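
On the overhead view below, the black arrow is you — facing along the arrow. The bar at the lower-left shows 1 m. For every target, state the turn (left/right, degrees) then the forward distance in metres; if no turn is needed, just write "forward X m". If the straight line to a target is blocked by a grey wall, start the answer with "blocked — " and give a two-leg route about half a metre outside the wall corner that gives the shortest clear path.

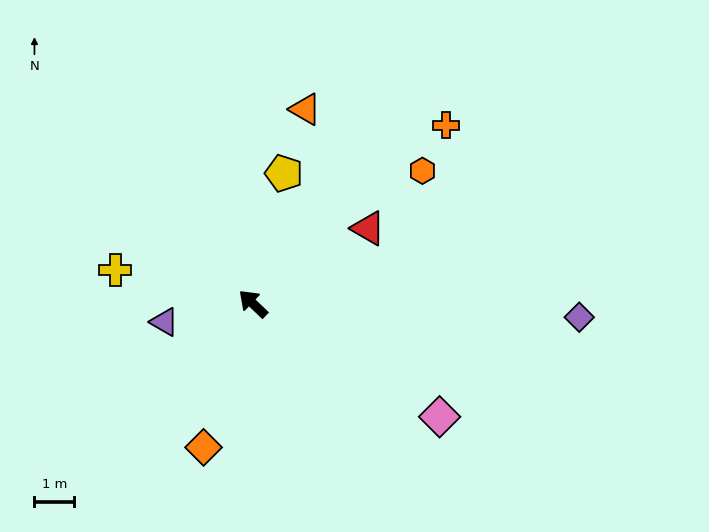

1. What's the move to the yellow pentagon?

turn right 60°, forward 3.4 m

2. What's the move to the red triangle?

turn right 103°, forward 3.4 m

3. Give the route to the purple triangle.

turn left 55°, forward 2.3 m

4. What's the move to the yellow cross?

turn left 30°, forward 3.5 m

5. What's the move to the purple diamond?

turn right 139°, forward 8.2 m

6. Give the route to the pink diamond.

turn right 168°, forward 5.5 m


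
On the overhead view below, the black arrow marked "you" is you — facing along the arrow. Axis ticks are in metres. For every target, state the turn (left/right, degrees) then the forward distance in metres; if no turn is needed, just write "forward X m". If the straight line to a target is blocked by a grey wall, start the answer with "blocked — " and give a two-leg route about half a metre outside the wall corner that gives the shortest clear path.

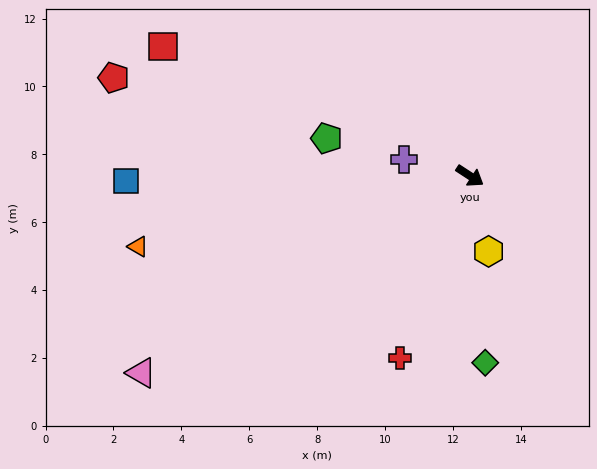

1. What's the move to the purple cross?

turn right 161°, forward 2.0 m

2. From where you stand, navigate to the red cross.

turn right 78°, forward 5.7 m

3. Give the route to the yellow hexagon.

turn right 43°, forward 2.3 m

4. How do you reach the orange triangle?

turn right 135°, forward 10.0 m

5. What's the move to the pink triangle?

turn right 116°, forward 11.3 m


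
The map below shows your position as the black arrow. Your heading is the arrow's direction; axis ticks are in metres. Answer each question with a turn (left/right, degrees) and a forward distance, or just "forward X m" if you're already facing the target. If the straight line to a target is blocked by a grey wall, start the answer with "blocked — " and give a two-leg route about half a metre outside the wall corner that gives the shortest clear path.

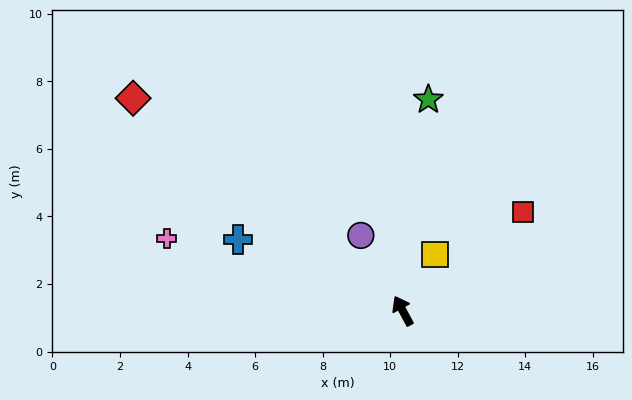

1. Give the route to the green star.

turn right 35°, forward 6.3 m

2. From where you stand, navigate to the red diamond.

turn left 23°, forward 10.2 m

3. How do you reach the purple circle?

forward 2.6 m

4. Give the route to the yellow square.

turn right 58°, forward 1.9 m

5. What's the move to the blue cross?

turn left 38°, forward 5.3 m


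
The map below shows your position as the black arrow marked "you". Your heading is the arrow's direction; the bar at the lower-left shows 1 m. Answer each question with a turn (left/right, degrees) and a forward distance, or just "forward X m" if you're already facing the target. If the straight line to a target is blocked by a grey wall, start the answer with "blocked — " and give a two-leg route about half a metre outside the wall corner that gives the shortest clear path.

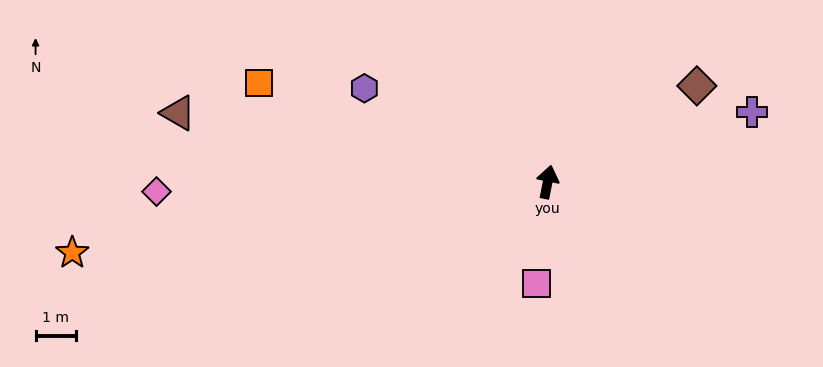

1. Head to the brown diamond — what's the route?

turn right 46°, forward 4.4 m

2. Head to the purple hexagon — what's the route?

turn left 74°, forward 5.1 m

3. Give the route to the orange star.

turn left 110°, forward 11.8 m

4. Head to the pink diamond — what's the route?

turn left 103°, forward 9.6 m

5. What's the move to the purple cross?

turn right 60°, forward 5.3 m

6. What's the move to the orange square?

turn left 82°, forward 7.5 m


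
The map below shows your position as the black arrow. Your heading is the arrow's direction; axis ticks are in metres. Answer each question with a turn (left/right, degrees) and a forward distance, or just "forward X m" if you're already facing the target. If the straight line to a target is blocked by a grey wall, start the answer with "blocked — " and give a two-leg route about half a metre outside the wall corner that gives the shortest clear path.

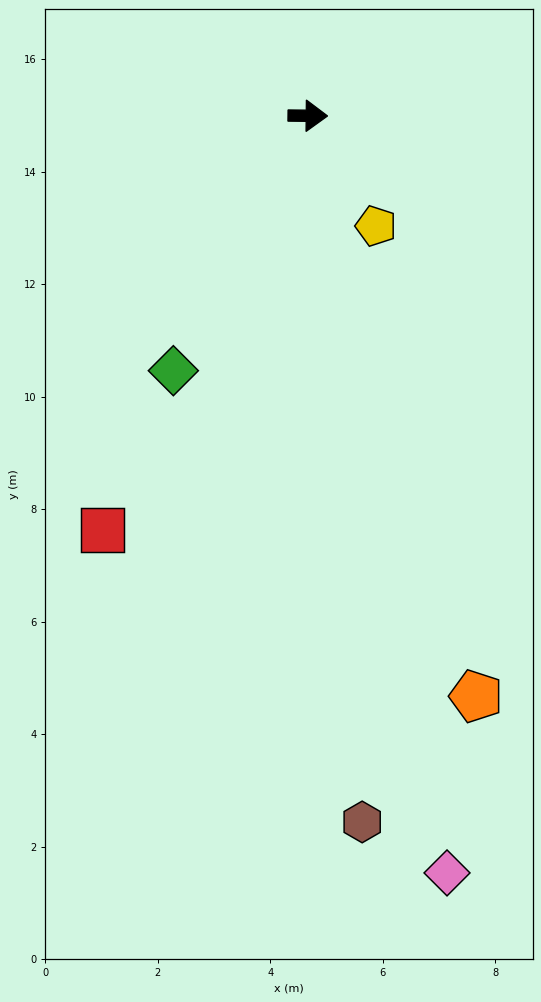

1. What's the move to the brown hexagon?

turn right 85°, forward 12.6 m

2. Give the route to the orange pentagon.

turn right 73°, forward 10.7 m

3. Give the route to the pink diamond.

turn right 79°, forward 13.7 m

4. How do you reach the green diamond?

turn right 117°, forward 5.1 m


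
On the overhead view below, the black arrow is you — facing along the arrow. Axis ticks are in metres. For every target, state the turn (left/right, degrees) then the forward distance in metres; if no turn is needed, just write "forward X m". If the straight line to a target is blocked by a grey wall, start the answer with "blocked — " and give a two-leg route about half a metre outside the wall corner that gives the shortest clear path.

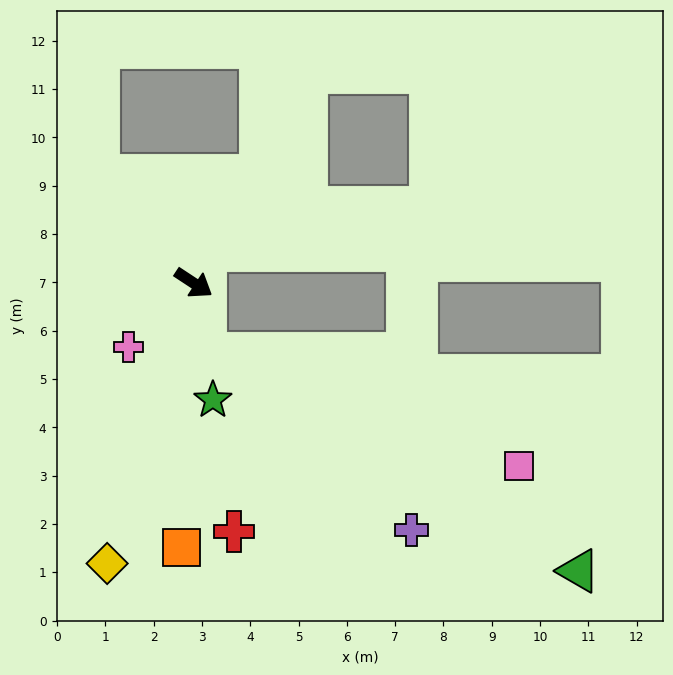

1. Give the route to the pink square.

blocked — turn right 46°, forward 1.5 m, then turn left 59°, forward 6.9 m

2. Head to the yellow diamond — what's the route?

turn right 74°, forward 6.1 m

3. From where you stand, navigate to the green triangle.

blocked — turn right 46°, forward 1.5 m, then turn left 49°, forward 8.9 m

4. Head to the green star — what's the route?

turn right 47°, forward 2.5 m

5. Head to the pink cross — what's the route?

turn right 102°, forward 1.9 m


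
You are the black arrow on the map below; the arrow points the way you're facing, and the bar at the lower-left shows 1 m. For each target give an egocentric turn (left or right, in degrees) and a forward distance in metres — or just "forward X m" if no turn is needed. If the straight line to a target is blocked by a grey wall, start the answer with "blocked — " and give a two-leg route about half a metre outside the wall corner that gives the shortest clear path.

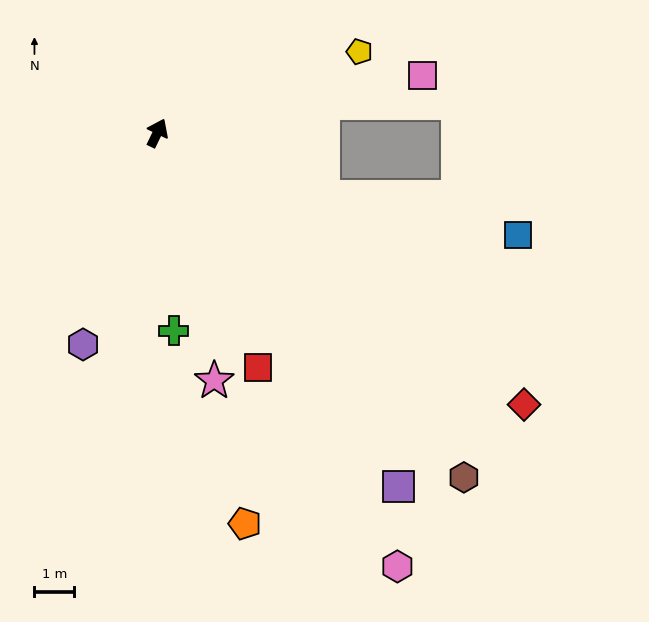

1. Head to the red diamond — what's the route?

turn right 101°, forward 11.4 m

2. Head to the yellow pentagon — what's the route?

turn right 42°, forward 5.5 m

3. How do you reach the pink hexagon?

turn right 125°, forward 12.4 m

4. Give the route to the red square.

turn right 131°, forward 6.4 m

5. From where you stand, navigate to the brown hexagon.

turn right 113°, forward 11.6 m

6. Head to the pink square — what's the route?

turn right 52°, forward 6.8 m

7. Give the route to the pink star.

turn right 141°, forward 6.4 m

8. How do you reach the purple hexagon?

turn right 174°, forward 5.6 m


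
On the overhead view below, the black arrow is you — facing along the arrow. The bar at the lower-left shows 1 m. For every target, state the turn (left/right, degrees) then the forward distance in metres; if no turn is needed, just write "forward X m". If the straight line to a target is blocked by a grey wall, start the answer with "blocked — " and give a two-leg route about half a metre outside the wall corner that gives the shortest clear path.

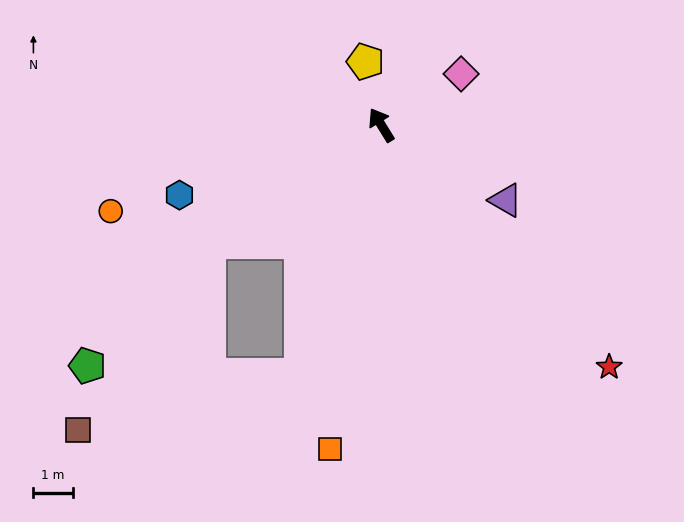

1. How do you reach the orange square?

turn left 139°, forward 8.3 m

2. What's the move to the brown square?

blocked — turn left 93°, forward 5.2 m, then turn left 21°, forward 5.8 m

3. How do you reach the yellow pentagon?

turn right 18°, forward 1.7 m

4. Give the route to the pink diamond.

turn right 89°, forward 2.4 m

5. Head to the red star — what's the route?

turn right 168°, forward 8.4 m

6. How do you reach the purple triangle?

turn right 153°, forward 3.7 m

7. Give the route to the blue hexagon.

turn left 78°, forward 5.4 m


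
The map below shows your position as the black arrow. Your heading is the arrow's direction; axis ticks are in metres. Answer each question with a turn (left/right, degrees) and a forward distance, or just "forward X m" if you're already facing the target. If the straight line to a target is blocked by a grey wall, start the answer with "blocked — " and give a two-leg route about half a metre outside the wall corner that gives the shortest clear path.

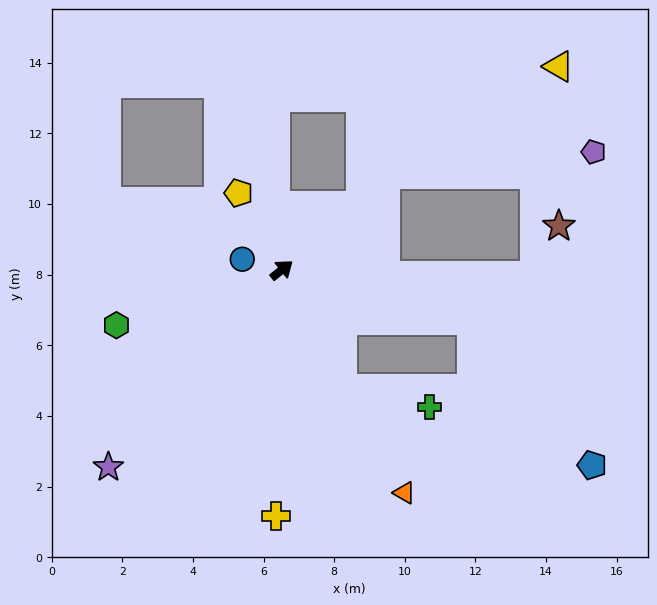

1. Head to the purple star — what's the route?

turn right 170°, forward 7.4 m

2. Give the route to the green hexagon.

turn left 160°, forward 4.9 m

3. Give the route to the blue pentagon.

blocked — turn right 53°, forward 5.6 m, then turn right 36°, forward 5.3 m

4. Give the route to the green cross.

blocked — turn right 102°, forward 3.8 m, then turn left 51°, forward 2.5 m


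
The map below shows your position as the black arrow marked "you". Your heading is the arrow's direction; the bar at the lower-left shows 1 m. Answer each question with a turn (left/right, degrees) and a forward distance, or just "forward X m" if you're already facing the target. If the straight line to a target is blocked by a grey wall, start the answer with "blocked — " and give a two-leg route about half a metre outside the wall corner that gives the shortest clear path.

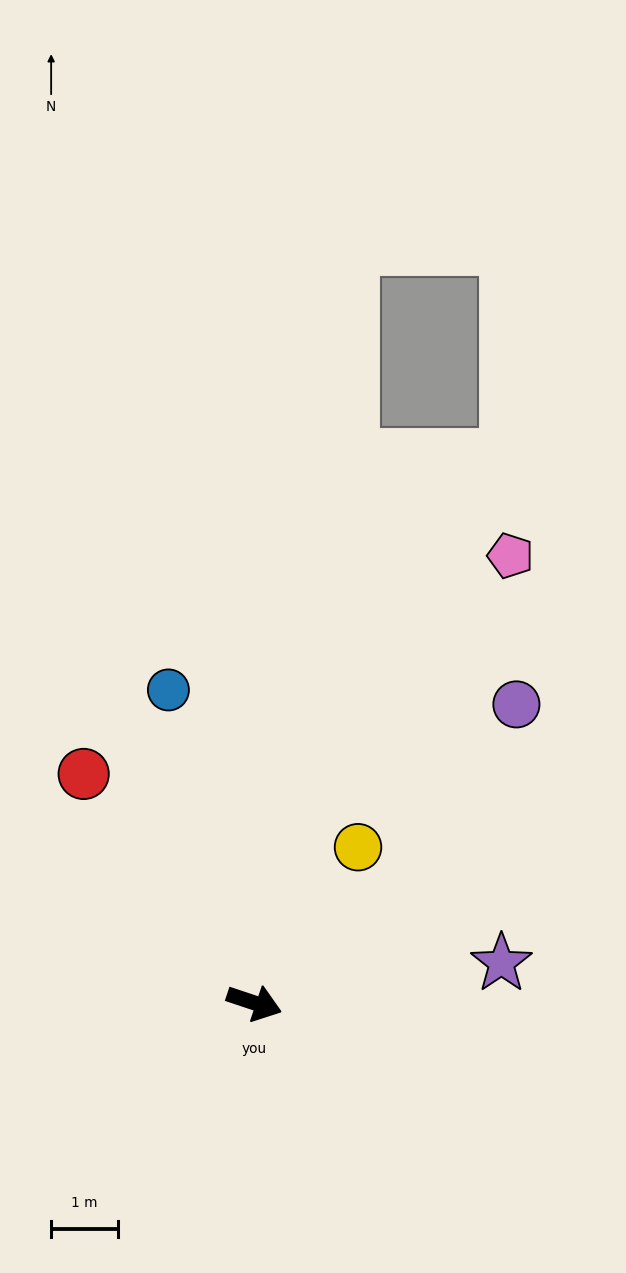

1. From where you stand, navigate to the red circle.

turn left 145°, forward 4.3 m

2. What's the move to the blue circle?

turn left 124°, forward 4.8 m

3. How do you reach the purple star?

turn left 28°, forward 3.7 m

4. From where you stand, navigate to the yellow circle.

turn left 75°, forward 2.8 m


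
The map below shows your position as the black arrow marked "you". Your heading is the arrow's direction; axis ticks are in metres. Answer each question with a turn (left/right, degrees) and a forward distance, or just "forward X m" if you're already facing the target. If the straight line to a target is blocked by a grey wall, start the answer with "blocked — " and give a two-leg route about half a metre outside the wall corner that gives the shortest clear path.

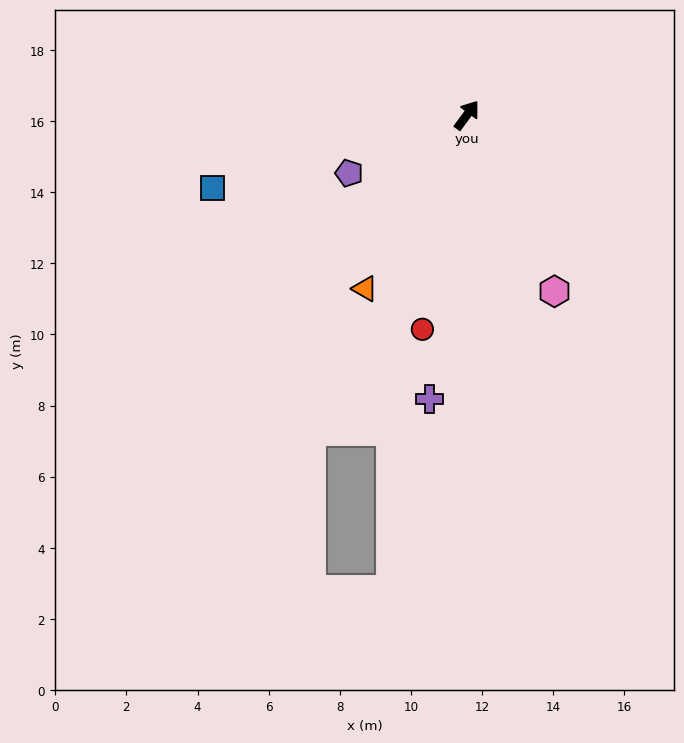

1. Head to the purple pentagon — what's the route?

turn left 153°, forward 3.7 m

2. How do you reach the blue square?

turn left 142°, forward 7.4 m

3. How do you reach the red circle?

turn right 155°, forward 6.2 m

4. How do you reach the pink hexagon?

turn right 117°, forward 5.5 m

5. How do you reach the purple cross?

turn right 151°, forward 8.1 m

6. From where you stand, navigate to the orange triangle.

turn right 174°, forward 5.7 m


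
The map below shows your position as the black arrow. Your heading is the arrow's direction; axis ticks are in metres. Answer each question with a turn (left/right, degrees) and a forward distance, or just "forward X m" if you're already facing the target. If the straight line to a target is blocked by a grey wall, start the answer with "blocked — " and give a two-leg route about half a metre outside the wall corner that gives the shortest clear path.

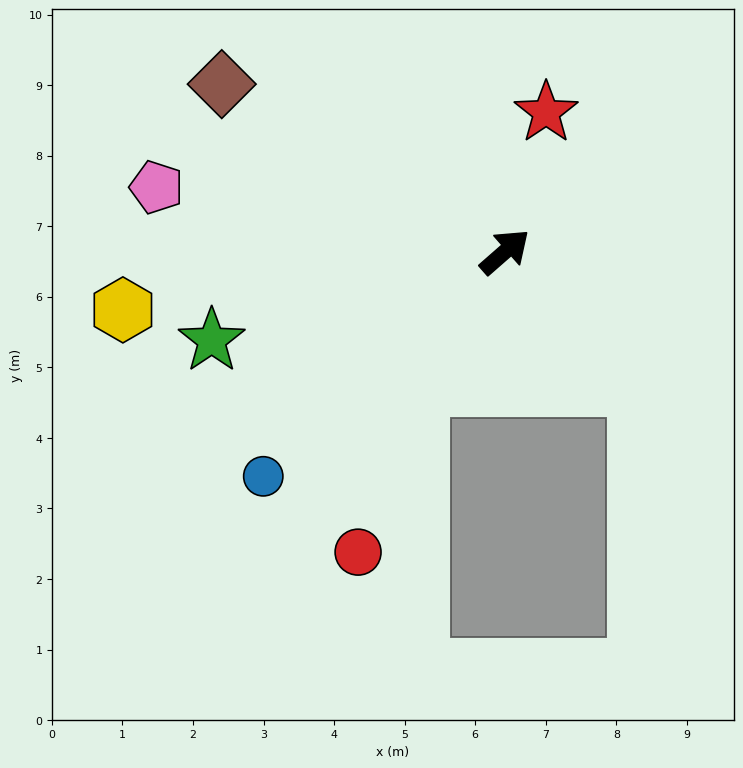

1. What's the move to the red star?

turn left 32°, forward 2.1 m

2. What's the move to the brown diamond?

turn left 108°, forward 4.7 m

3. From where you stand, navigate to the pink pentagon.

turn left 128°, forward 5.0 m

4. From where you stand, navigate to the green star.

turn left 156°, forward 4.3 m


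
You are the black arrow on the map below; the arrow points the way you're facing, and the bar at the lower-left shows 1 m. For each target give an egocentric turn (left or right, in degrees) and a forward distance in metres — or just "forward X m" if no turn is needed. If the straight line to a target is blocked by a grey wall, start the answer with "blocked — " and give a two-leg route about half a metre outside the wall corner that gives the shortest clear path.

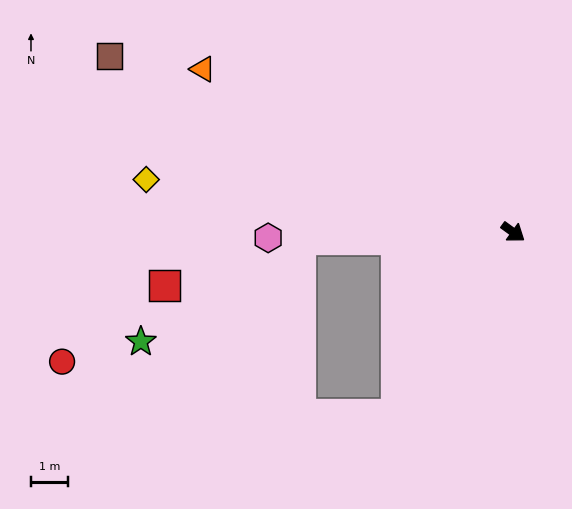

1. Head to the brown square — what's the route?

turn right 168°, forward 12.0 m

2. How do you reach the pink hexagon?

turn right 143°, forward 6.7 m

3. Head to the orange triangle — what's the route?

turn right 172°, forward 9.5 m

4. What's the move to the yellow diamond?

turn right 152°, forward 10.1 m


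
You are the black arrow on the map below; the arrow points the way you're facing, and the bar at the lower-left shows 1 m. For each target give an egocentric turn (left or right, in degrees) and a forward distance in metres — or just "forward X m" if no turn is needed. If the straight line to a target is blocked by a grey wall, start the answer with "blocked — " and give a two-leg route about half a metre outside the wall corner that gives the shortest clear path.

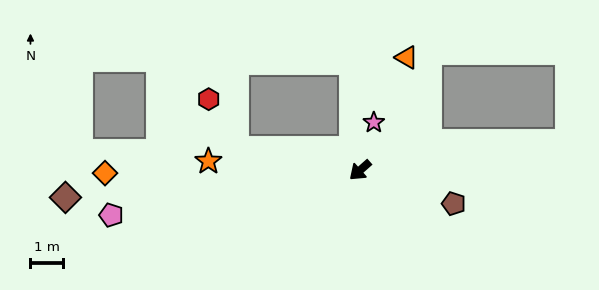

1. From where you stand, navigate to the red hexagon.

blocked — turn right 51°, forward 3.9 m, then turn right 52°, forward 1.7 m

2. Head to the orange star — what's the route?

turn right 45°, forward 4.6 m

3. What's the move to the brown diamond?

turn right 36°, forward 9.0 m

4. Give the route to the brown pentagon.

turn left 119°, forward 3.0 m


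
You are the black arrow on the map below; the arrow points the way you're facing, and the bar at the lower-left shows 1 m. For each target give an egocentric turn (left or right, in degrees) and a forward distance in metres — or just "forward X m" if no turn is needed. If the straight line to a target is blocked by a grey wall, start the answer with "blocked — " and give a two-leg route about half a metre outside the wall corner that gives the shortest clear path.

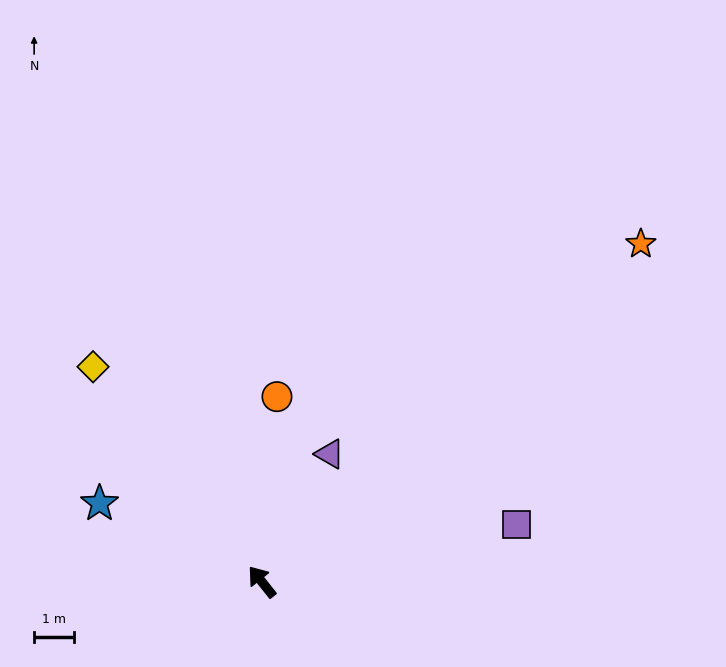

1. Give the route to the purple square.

turn right 116°, forward 6.5 m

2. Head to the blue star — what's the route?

turn left 26°, forward 4.5 m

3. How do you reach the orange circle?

turn right 43°, forward 4.6 m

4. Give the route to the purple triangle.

turn right 67°, forward 3.6 m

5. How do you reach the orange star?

turn right 87°, forward 12.6 m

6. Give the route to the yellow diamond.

forward 6.8 m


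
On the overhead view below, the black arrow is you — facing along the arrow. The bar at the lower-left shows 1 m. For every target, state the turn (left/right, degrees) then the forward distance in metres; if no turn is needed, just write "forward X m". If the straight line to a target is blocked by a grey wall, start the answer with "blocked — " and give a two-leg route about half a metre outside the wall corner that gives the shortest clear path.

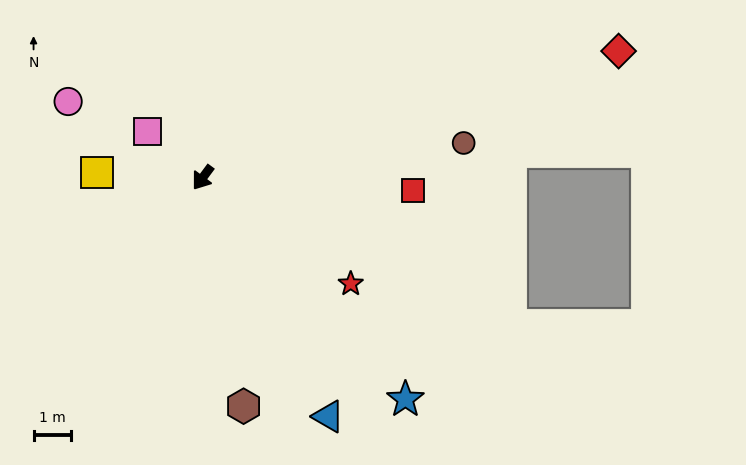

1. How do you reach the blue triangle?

turn left 64°, forward 7.2 m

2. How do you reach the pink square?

turn right 93°, forward 1.9 m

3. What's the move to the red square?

turn left 123°, forward 5.6 m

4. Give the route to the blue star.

turn left 79°, forward 8.0 m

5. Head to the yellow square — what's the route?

turn right 56°, forward 2.8 m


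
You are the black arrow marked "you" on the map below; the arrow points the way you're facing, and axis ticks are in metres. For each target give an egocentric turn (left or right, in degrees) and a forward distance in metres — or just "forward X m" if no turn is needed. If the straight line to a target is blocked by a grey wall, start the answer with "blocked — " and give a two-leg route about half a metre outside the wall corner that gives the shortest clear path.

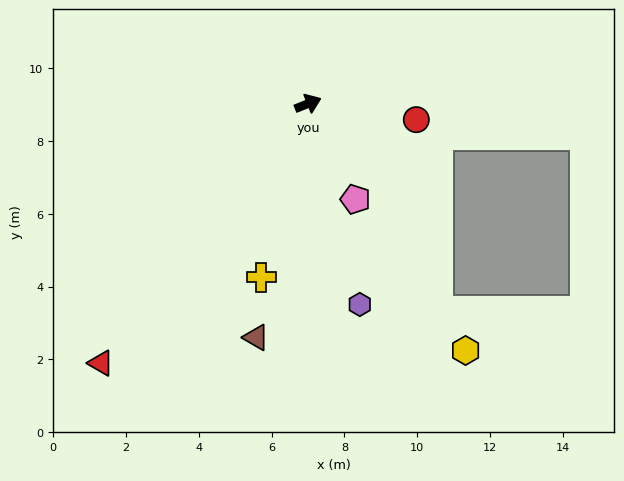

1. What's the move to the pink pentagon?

turn right 85°, forward 2.9 m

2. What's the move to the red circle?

turn right 30°, forward 3.0 m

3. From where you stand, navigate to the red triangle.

turn right 150°, forward 9.1 m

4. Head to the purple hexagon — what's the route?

turn right 97°, forward 5.7 m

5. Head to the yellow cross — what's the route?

turn right 127°, forward 4.9 m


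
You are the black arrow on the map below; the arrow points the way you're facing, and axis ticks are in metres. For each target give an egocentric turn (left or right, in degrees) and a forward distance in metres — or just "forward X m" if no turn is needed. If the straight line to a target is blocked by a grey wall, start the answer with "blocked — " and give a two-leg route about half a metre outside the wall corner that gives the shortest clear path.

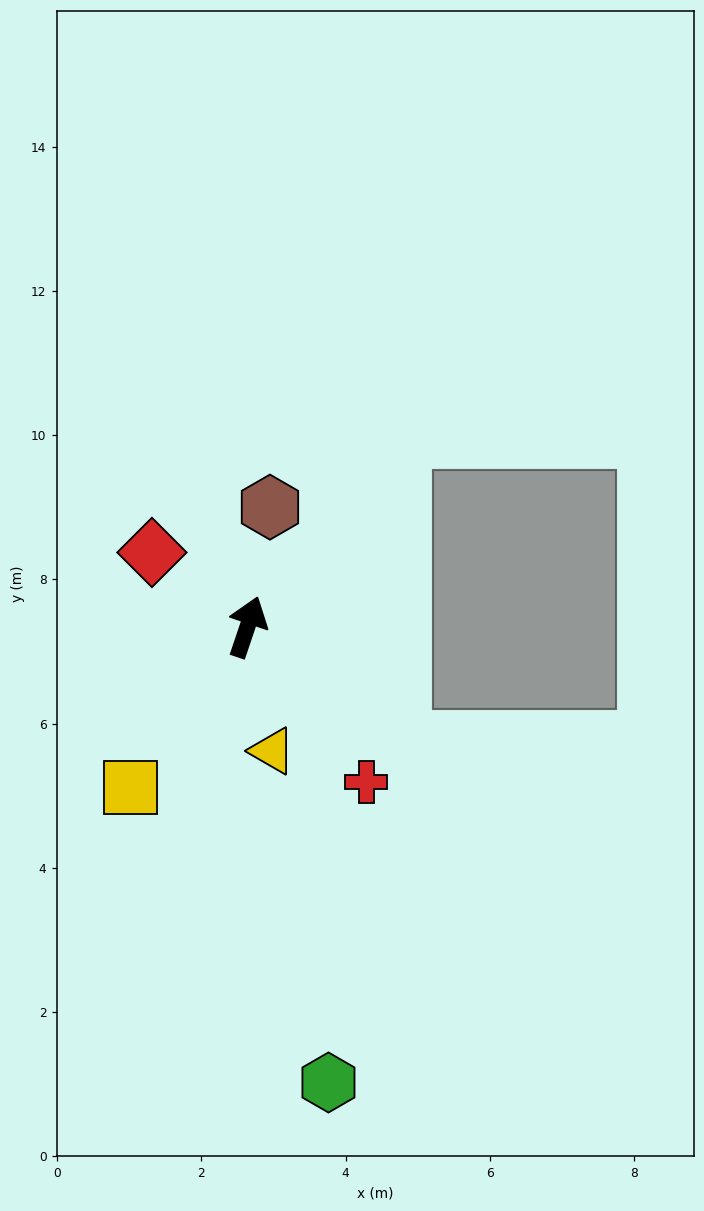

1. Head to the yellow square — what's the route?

turn left 163°, forward 2.8 m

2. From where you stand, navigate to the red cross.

turn right 124°, forward 2.7 m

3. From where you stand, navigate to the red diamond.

turn left 71°, forward 1.7 m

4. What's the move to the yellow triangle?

turn right 150°, forward 1.8 m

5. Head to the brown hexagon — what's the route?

turn left 8°, forward 1.7 m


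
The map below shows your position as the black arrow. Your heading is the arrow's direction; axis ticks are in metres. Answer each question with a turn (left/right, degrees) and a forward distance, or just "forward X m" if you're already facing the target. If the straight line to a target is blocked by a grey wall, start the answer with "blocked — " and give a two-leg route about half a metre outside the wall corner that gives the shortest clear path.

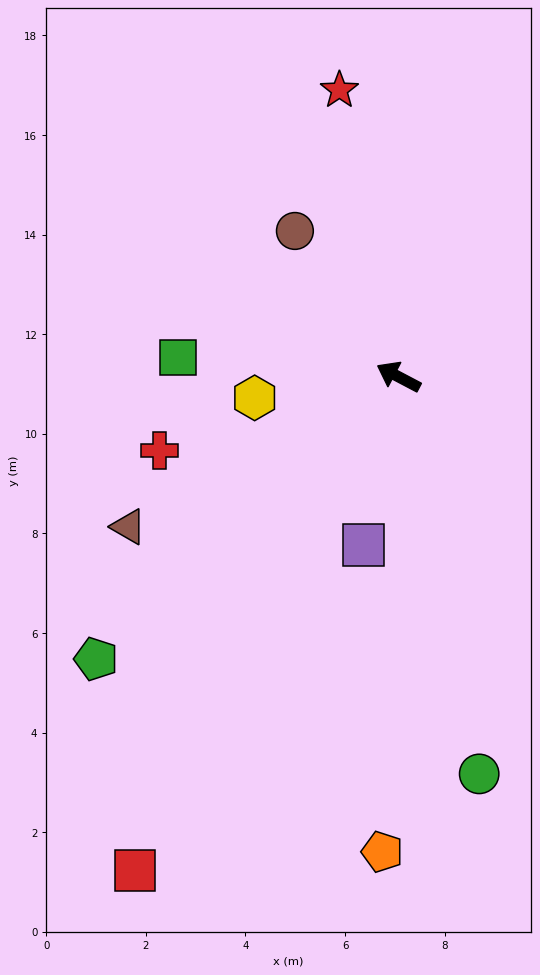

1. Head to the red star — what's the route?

turn right 51°, forward 5.9 m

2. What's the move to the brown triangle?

turn left 57°, forward 6.2 m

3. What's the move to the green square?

turn left 23°, forward 4.4 m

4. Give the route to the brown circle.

turn right 27°, forward 3.6 m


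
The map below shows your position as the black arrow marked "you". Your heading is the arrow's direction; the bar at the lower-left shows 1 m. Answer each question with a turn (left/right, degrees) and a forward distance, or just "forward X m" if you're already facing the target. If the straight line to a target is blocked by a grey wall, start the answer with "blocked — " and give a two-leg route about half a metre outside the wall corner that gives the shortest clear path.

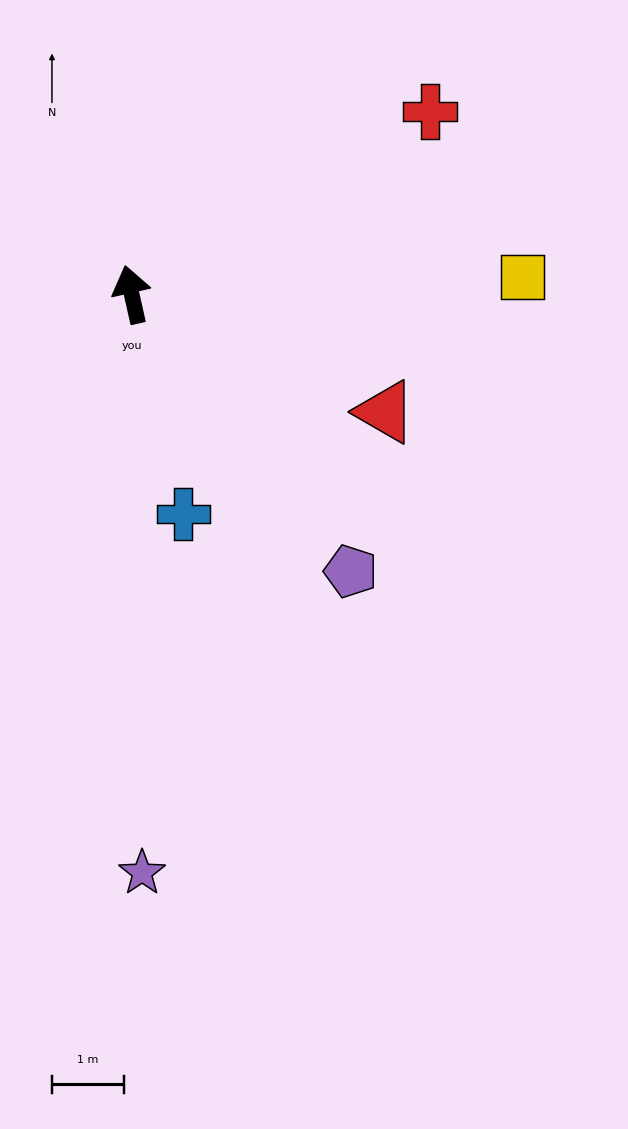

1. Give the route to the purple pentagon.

turn right 154°, forward 4.9 m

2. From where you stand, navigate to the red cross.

turn right 71°, forward 4.9 m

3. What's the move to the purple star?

turn left 168°, forward 8.1 m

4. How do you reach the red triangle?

turn right 128°, forward 3.9 m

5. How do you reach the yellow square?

turn right 100°, forward 5.5 m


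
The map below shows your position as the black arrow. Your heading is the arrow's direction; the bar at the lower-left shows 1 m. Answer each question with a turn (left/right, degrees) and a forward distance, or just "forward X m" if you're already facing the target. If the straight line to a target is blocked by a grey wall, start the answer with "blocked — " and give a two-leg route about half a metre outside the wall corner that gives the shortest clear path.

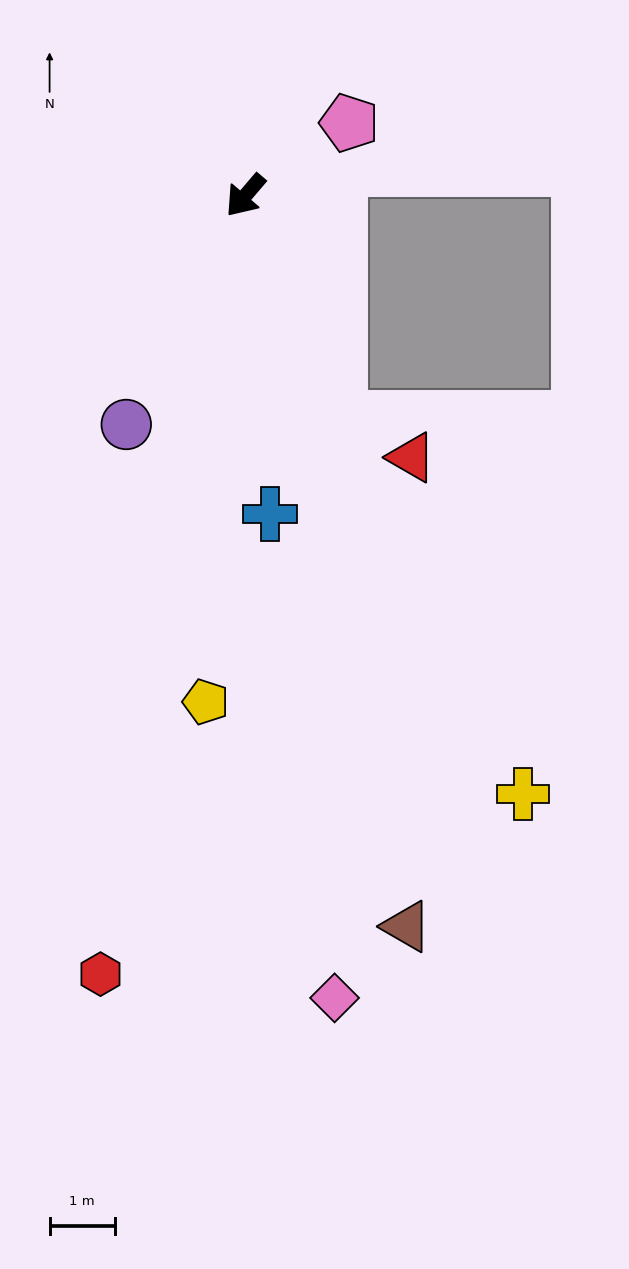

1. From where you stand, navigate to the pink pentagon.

turn left 166°, forward 1.9 m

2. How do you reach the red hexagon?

turn left 30°, forward 12.2 m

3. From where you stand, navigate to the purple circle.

turn left 13°, forward 4.0 m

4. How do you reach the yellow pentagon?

turn left 36°, forward 7.8 m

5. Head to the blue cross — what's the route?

turn left 45°, forward 4.9 m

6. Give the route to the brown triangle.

turn left 53°, forward 11.5 m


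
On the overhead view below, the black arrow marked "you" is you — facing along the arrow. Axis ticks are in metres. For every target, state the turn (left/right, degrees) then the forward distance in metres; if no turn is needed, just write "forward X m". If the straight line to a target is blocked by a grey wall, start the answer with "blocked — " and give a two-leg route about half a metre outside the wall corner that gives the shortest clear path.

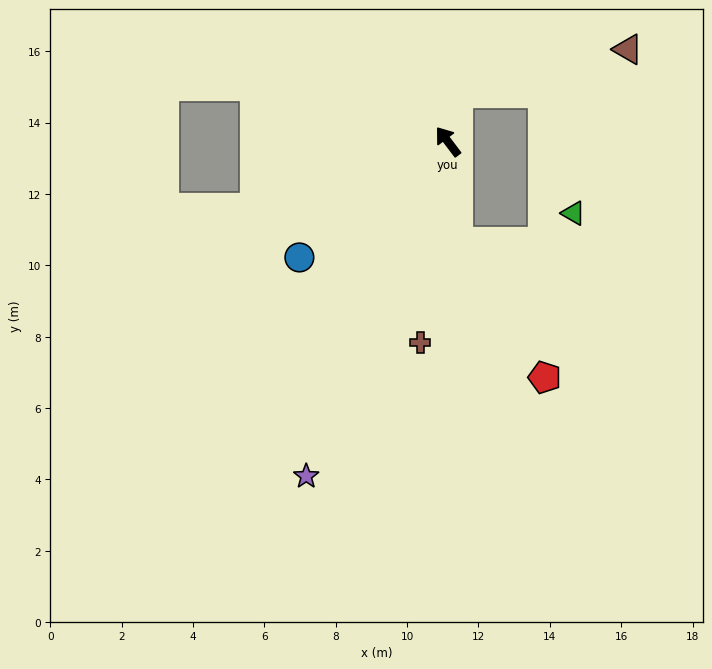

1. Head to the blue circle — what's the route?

turn left 91°, forward 5.3 m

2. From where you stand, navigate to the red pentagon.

blocked — turn left 148°, forward 2.8 m, then turn left 28°, forward 4.5 m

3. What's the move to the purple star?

turn left 120°, forward 10.2 m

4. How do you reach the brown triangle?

blocked — turn right 48°, forward 1.4 m, then turn right 65°, forward 4.9 m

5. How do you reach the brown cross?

turn left 135°, forward 5.7 m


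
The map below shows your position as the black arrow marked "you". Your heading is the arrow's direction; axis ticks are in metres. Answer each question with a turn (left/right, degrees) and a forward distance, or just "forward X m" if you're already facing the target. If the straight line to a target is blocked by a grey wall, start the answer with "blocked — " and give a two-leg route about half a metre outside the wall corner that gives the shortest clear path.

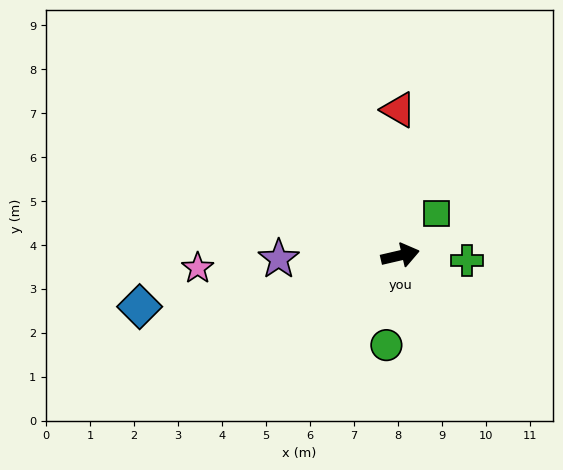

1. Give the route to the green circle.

turn right 112°, forward 2.1 m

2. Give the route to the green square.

turn left 36°, forward 1.3 m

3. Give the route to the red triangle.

turn left 78°, forward 3.3 m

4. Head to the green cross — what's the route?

turn right 17°, forward 1.5 m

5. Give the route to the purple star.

turn left 169°, forward 2.8 m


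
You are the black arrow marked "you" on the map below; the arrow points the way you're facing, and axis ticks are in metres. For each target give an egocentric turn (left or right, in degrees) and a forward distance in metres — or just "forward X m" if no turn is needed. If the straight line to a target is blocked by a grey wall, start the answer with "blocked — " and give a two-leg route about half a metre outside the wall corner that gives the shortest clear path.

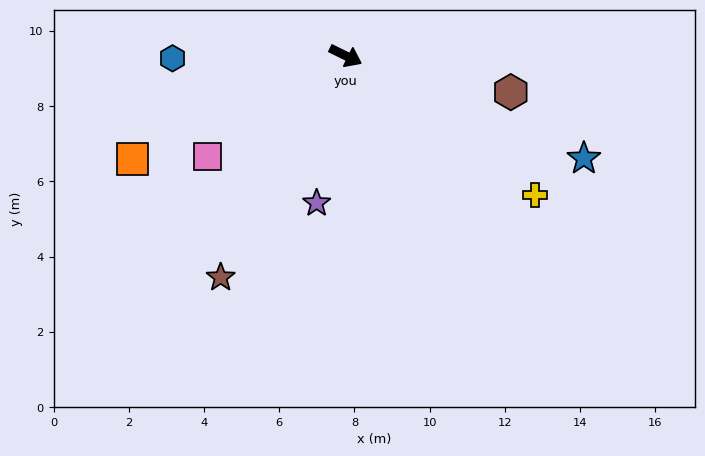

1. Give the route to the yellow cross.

turn right 10°, forward 6.2 m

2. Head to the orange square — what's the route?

turn right 128°, forward 6.3 m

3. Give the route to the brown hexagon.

turn left 14°, forward 4.5 m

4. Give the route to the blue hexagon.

turn right 153°, forward 4.6 m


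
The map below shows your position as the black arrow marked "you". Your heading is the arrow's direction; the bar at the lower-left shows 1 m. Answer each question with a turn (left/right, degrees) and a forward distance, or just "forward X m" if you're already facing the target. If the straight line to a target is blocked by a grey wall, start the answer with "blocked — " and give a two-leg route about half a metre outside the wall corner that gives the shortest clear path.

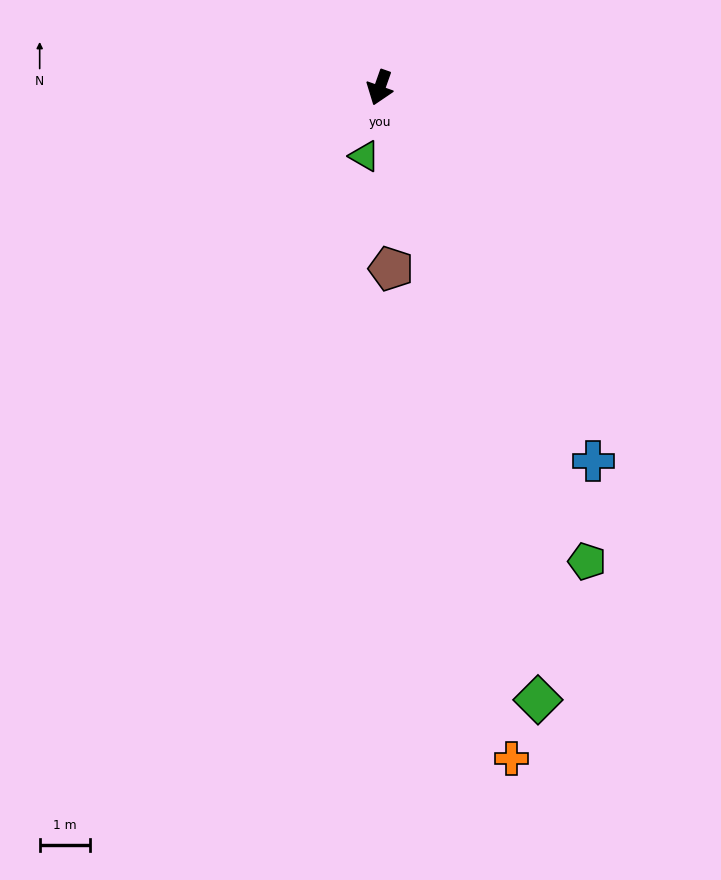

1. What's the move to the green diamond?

turn left 34°, forward 12.7 m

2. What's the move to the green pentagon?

turn left 43°, forward 10.4 m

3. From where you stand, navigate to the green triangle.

turn left 7°, forward 1.4 m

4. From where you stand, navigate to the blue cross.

turn left 49°, forward 8.6 m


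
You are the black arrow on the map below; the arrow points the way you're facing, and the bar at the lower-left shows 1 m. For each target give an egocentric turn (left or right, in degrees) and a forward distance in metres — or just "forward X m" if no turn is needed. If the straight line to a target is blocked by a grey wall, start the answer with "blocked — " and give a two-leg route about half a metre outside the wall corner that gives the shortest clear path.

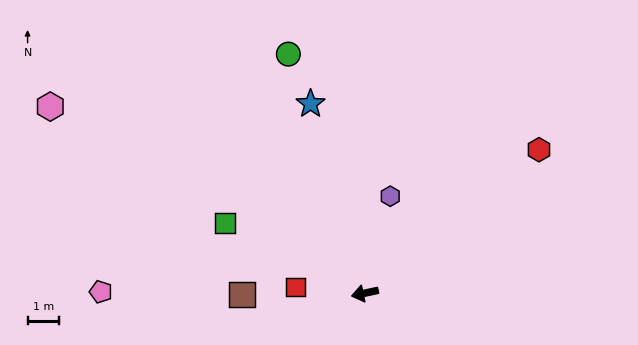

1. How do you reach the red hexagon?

turn right 153°, forward 7.2 m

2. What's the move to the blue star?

turn right 86°, forward 6.3 m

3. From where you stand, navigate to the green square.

turn right 39°, forward 5.0 m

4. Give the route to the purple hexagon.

turn right 117°, forward 3.2 m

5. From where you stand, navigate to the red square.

turn right 17°, forward 2.2 m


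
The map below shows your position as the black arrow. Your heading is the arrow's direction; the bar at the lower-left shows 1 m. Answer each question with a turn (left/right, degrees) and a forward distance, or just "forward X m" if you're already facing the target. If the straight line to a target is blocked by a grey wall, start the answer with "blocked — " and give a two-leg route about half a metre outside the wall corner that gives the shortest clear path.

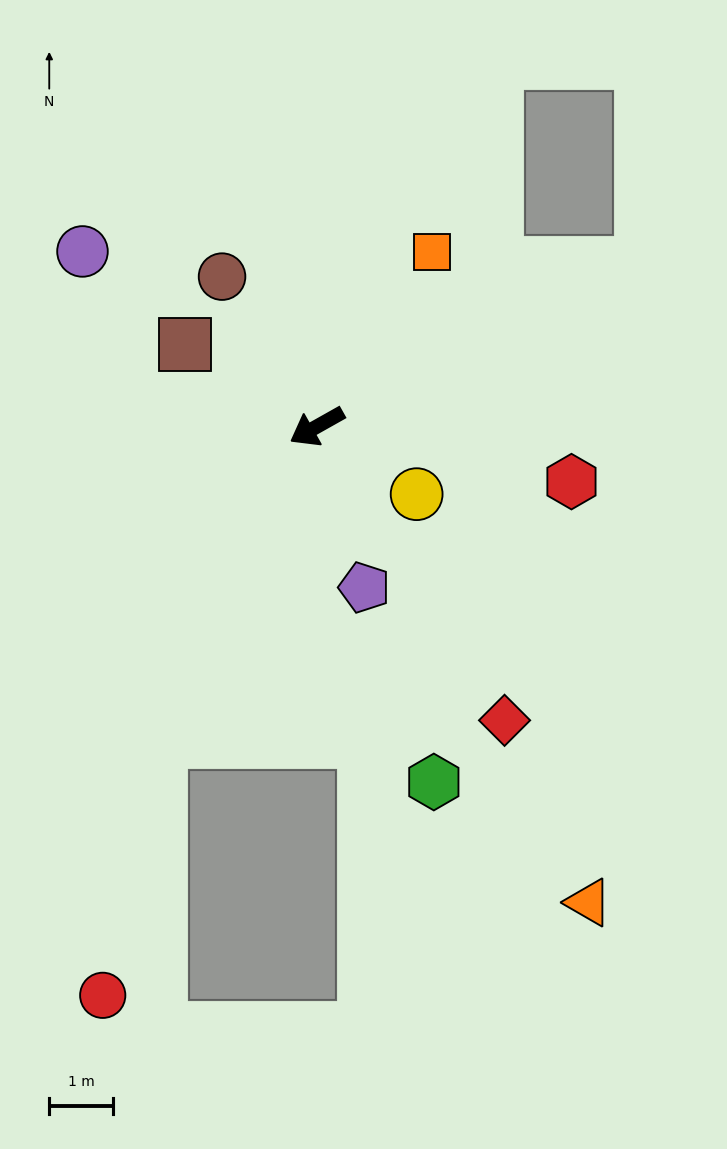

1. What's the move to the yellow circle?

turn left 116°, forward 1.9 m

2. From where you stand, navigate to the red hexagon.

turn left 138°, forward 4.1 m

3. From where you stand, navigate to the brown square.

turn right 61°, forward 2.4 m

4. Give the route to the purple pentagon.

turn left 77°, forward 2.6 m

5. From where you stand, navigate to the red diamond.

turn left 93°, forward 5.5 m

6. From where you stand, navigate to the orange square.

turn right 153°, forward 3.3 m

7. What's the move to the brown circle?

turn right 87°, forward 2.8 m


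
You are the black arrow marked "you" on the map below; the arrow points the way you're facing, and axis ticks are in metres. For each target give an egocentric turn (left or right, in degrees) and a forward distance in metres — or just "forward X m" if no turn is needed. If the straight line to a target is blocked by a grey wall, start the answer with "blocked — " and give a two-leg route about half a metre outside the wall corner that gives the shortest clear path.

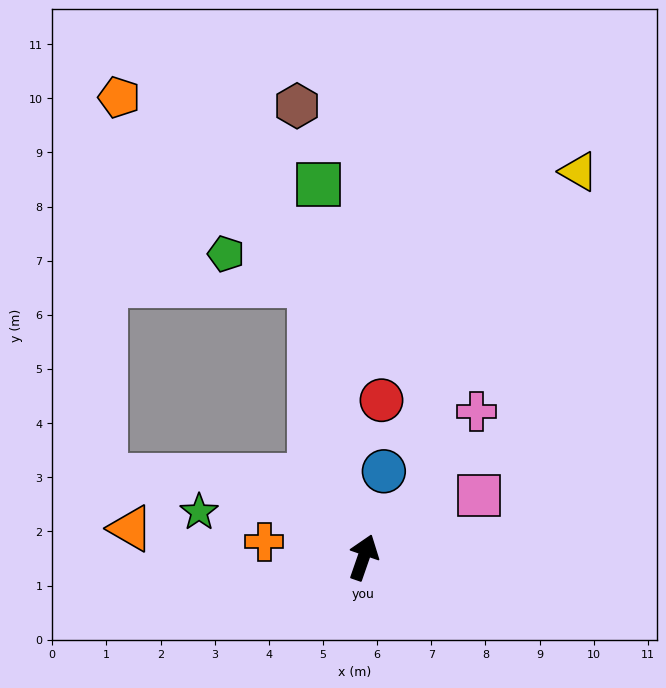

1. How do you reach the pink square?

turn right 43°, forward 2.4 m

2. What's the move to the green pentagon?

blocked — turn left 30°, forward 5.1 m, then turn left 59°, forward 1.7 m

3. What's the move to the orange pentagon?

blocked — turn left 30°, forward 5.1 m, then turn left 35°, forward 4.9 m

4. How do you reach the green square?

turn left 26°, forward 6.9 m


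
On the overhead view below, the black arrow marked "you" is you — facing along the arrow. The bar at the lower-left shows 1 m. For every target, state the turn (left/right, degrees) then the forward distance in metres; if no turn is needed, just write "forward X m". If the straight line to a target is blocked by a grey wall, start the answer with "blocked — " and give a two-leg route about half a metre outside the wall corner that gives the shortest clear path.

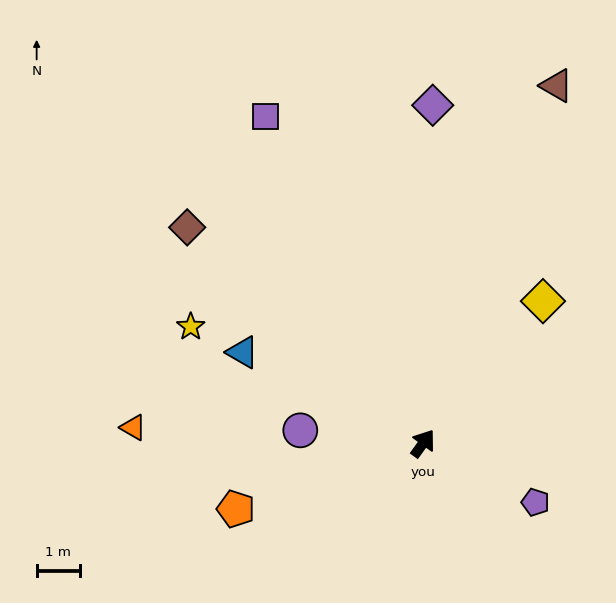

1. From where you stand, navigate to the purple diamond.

turn left 34°, forward 7.8 m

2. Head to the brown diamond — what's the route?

turn left 83°, forward 7.4 m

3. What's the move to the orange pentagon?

turn left 145°, forward 4.6 m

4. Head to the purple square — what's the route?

turn left 61°, forward 8.4 m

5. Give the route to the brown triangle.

turn left 15°, forward 8.9 m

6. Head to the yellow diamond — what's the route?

turn right 4°, forward 4.3 m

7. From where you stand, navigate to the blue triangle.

turn left 99°, forward 4.7 m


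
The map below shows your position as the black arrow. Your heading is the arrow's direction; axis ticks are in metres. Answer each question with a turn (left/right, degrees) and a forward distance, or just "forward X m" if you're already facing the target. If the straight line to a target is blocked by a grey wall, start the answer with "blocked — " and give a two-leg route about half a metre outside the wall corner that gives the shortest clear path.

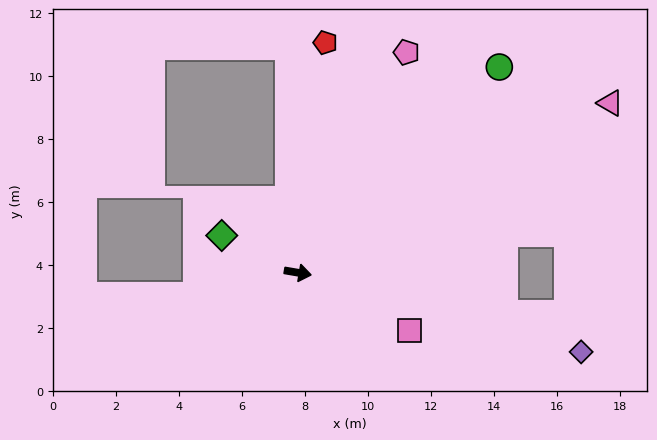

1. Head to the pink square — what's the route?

turn right 18°, forward 4.0 m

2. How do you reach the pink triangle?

turn left 38°, forward 11.3 m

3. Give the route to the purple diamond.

turn right 6°, forward 9.3 m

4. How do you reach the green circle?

turn left 55°, forward 9.1 m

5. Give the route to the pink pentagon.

turn left 73°, forward 7.8 m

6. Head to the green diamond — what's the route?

turn left 164°, forward 2.7 m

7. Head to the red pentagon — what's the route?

turn left 93°, forward 7.4 m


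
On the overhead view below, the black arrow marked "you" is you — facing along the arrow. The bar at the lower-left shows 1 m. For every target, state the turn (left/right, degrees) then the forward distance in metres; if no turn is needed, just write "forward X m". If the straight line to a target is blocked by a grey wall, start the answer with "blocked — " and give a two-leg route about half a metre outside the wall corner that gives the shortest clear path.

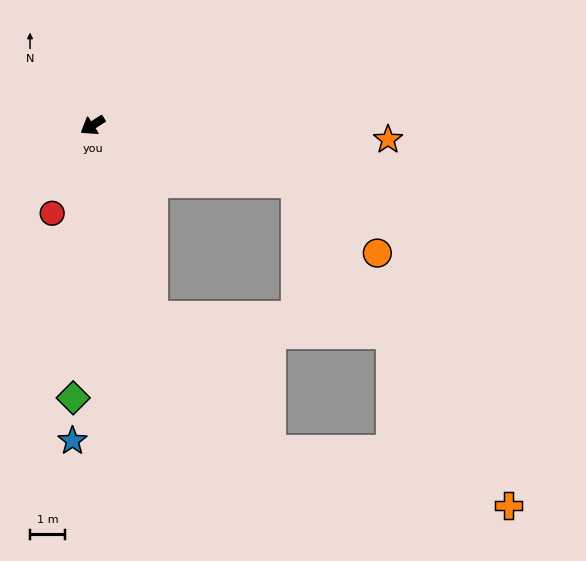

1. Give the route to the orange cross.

blocked — turn left 132°, forward 6.0 m, then turn right 41°, forward 11.0 m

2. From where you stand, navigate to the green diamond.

turn left 53°, forward 7.8 m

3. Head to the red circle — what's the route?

turn left 33°, forward 2.8 m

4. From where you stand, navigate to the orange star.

turn left 145°, forward 8.4 m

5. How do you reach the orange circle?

blocked — turn left 132°, forward 6.0 m, then turn right 25°, forward 3.1 m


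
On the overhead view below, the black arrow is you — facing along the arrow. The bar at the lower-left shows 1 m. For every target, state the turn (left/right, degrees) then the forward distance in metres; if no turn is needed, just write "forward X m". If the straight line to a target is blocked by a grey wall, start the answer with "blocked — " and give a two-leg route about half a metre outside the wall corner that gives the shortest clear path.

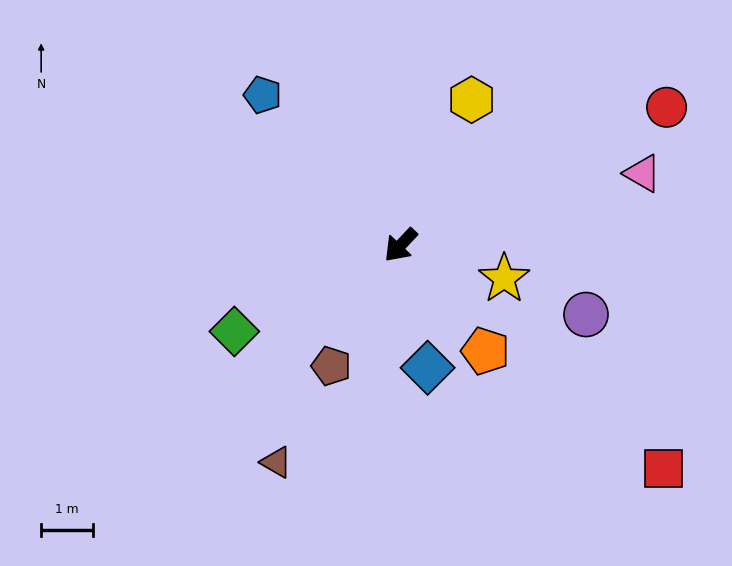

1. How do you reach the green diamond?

turn right 19°, forward 3.6 m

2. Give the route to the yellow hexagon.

turn right 163°, forward 3.1 m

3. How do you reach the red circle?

turn left 161°, forward 5.7 m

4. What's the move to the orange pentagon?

turn left 82°, forward 2.6 m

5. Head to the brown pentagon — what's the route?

turn left 13°, forward 2.7 m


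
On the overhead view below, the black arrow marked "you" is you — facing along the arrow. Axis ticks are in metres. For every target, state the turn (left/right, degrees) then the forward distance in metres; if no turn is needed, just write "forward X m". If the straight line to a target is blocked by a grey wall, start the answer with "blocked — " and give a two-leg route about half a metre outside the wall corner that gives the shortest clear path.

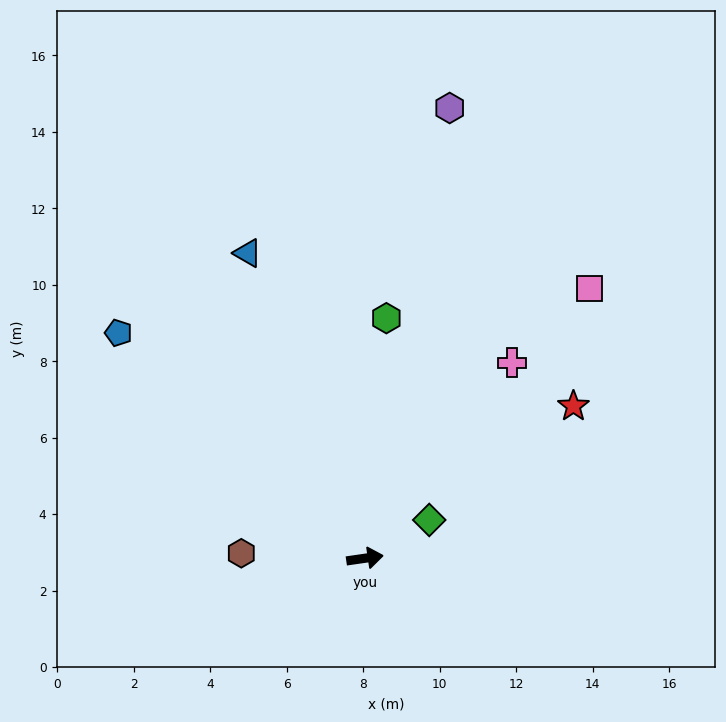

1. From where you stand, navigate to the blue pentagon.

turn left 129°, forward 8.7 m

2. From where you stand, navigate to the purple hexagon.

turn left 71°, forward 12.0 m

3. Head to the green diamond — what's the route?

turn left 23°, forward 2.0 m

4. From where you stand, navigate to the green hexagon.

turn left 77°, forward 6.3 m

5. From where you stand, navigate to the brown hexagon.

turn left 169°, forward 3.2 m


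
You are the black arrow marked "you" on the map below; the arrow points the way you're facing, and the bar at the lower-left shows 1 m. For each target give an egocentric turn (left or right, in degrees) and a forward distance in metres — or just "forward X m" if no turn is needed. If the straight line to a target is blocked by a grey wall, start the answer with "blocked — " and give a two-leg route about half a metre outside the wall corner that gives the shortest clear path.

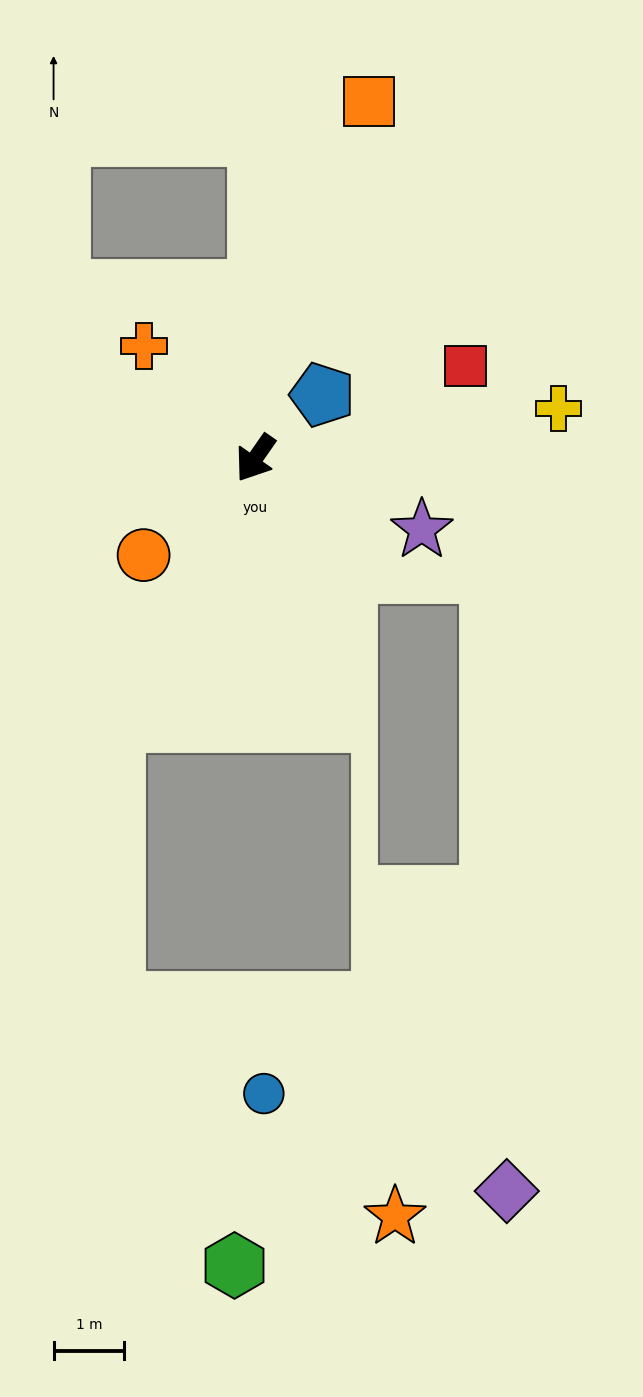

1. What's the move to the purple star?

turn left 102°, forward 2.6 m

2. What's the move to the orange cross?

turn right 100°, forward 2.2 m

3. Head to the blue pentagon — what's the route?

turn left 168°, forward 1.3 m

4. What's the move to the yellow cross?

turn left 134°, forward 4.3 m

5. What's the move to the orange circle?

turn right 14°, forward 2.1 m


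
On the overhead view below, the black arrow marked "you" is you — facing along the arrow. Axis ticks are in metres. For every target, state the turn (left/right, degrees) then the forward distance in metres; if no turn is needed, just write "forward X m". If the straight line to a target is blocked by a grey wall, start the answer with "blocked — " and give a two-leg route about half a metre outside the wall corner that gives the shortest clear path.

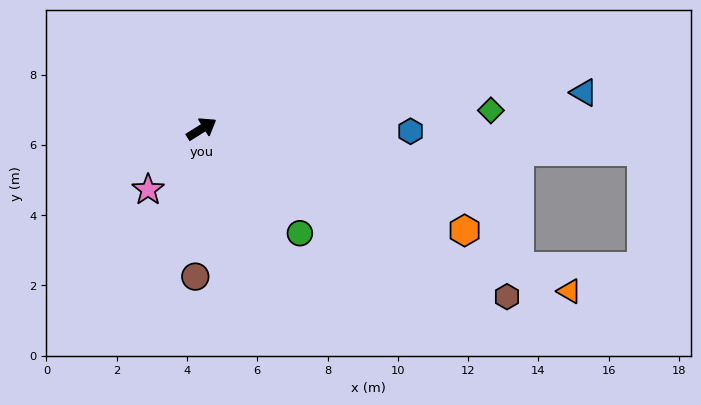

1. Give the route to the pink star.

turn right 163°, forward 2.3 m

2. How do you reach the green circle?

turn right 79°, forward 4.1 m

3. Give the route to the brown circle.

turn right 124°, forward 4.2 m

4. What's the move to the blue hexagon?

turn right 33°, forward 5.9 m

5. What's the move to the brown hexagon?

turn right 61°, forward 9.9 m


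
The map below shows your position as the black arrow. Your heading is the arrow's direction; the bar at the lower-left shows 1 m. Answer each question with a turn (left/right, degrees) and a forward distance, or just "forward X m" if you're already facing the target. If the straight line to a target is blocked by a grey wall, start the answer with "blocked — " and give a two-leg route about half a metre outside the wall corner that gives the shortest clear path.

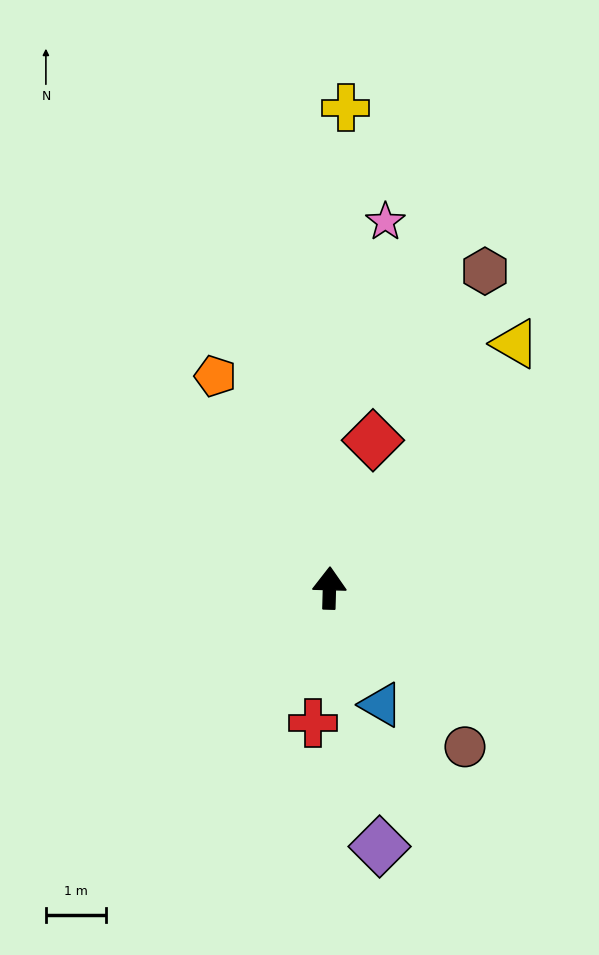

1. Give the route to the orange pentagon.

turn left 30°, forward 4.0 m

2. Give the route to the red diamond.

turn right 15°, forward 2.6 m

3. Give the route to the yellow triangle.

turn right 36°, forward 5.1 m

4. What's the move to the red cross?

turn left 175°, forward 2.3 m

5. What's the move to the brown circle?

turn right 138°, forward 3.5 m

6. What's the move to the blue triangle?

turn right 155°, forward 2.1 m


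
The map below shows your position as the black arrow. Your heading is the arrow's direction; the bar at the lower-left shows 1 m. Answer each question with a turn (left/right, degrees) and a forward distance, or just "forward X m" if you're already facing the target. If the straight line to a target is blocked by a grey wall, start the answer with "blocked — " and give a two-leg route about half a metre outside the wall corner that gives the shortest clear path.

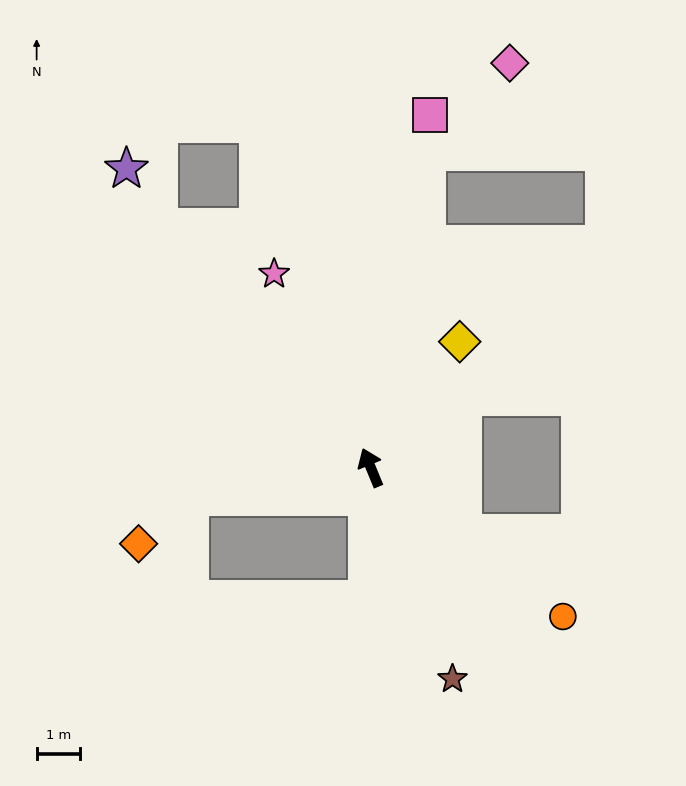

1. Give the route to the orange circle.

turn right 150°, forward 5.6 m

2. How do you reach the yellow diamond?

turn right 58°, forward 3.5 m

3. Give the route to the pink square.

turn right 32°, forward 8.2 m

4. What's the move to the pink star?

turn left 4°, forward 4.9 m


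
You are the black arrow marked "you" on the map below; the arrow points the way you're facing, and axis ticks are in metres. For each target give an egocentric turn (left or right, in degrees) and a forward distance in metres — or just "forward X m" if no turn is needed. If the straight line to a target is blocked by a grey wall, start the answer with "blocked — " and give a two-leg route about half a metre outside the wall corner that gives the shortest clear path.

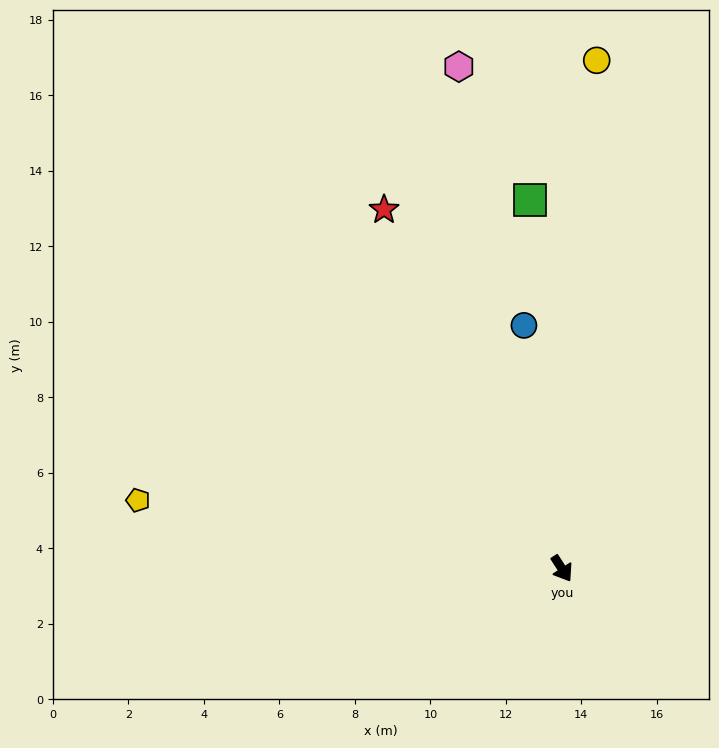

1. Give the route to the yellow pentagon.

turn right 132°, forward 11.4 m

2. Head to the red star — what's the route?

turn left 174°, forward 10.6 m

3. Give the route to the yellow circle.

turn left 143°, forward 13.5 m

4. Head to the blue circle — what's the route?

turn left 156°, forward 6.5 m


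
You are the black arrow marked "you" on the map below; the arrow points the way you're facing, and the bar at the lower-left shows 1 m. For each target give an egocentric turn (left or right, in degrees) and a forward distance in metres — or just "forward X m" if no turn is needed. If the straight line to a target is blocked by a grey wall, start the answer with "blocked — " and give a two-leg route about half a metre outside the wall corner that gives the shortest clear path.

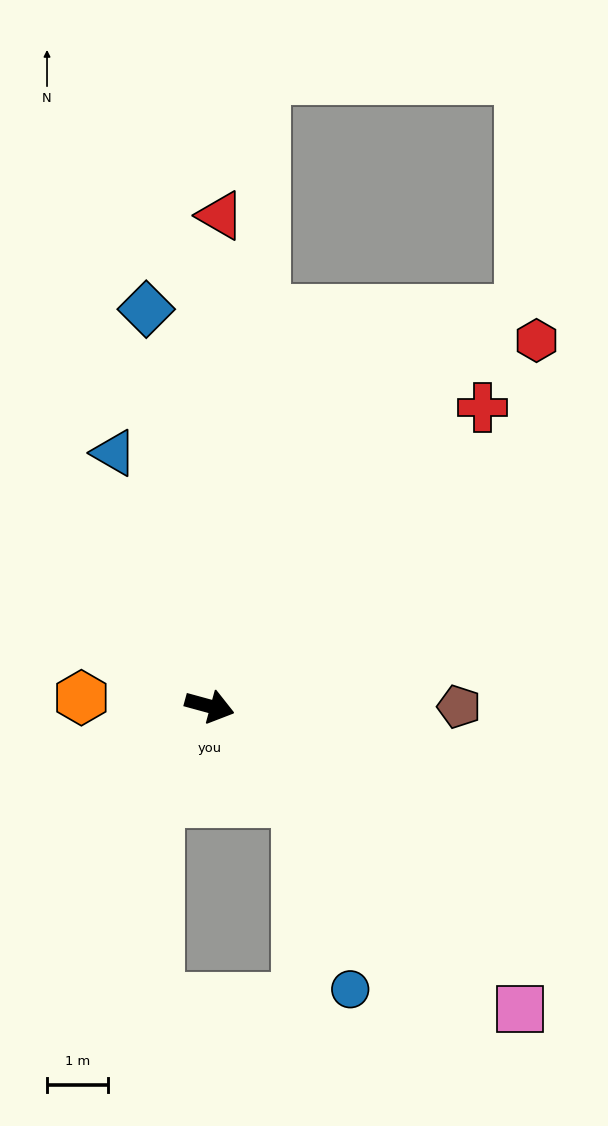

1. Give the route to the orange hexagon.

turn right 169°, forward 2.1 m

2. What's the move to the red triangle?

turn left 104°, forward 8.0 m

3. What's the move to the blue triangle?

turn left 126°, forward 4.4 m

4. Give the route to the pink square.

turn right 29°, forward 7.1 m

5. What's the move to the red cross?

turn left 63°, forward 6.6 m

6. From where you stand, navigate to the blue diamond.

turn left 114°, forward 6.6 m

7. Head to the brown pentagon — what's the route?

turn left 15°, forward 4.1 m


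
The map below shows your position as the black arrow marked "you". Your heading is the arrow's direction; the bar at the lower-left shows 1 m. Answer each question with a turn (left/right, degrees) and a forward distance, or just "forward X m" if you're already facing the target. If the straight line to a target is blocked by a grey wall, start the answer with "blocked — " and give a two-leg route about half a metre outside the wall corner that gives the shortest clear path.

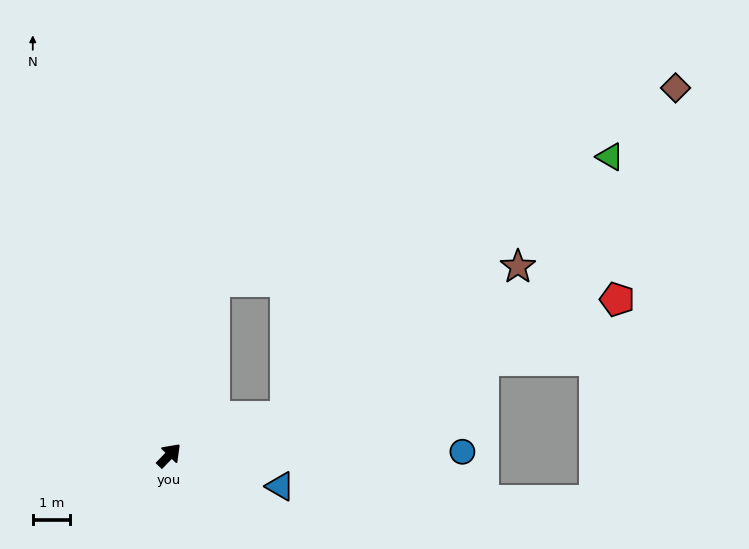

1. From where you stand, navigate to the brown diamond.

blocked — turn left 30°, forward 4.9 m, then turn right 53°, forward 13.5 m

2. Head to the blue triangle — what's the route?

turn right 61°, forward 3.1 m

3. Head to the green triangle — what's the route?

blocked — turn right 28°, forward 3.3 m, then turn left 21°, forward 11.2 m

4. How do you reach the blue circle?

turn right 45°, forward 7.9 m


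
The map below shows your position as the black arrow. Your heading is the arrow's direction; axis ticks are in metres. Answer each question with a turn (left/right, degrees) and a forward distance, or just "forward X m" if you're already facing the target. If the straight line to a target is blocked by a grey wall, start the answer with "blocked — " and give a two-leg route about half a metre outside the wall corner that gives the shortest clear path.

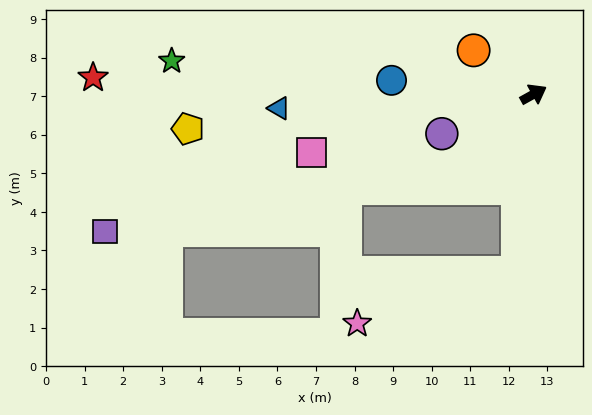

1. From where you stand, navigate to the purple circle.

turn left 174°, forward 2.6 m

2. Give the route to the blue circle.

turn left 145°, forward 3.7 m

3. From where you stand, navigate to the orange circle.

turn left 115°, forward 1.9 m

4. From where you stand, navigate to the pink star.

blocked — turn right 124°, forward 4.7 m, then turn right 67°, forward 4.3 m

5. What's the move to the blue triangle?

turn left 154°, forward 6.6 m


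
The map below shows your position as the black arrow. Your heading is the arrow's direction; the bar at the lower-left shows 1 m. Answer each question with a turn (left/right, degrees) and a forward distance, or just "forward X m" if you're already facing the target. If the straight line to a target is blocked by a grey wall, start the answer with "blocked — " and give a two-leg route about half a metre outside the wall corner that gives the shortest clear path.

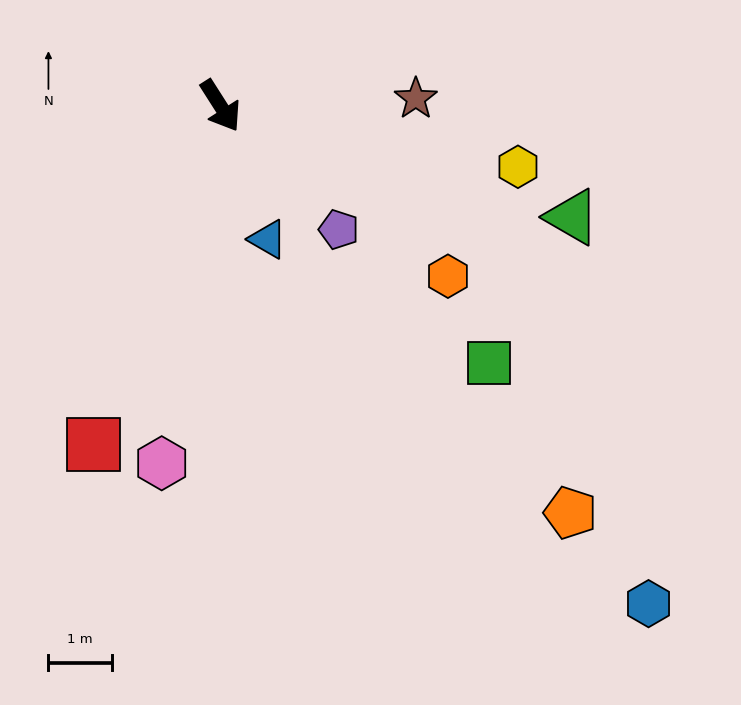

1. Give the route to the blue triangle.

turn right 13°, forward 2.2 m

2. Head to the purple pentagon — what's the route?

turn left 11°, forward 2.7 m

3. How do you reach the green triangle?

turn left 40°, forward 5.8 m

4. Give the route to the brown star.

turn left 60°, forward 3.1 m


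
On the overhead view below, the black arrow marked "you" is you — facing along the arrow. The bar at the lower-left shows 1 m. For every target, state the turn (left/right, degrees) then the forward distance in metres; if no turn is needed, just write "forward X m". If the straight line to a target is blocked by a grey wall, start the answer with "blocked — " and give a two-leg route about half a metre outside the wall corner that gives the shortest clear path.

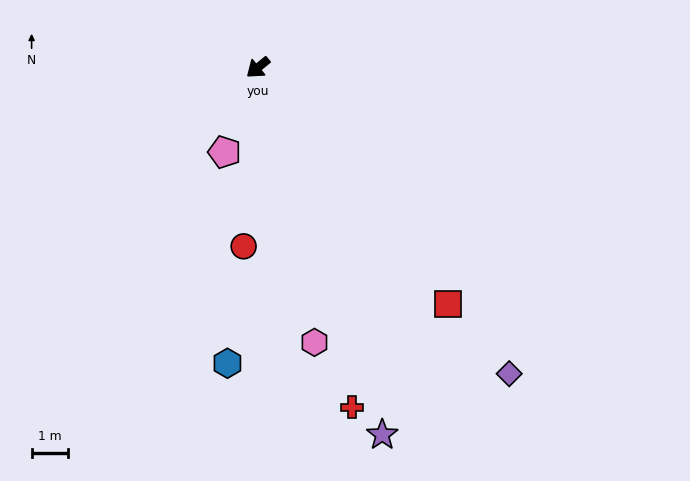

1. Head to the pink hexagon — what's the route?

turn left 62°, forward 7.7 m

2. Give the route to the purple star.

turn left 69°, forward 10.7 m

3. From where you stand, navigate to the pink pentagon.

turn left 29°, forward 2.5 m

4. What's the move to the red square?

turn left 89°, forward 8.4 m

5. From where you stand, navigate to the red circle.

turn left 46°, forward 4.9 m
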